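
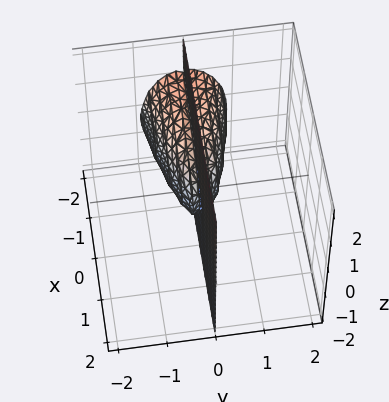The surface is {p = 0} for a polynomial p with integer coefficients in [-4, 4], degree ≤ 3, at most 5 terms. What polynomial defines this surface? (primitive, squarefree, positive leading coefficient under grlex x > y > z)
3*y^3 + y*z^2 + x*y + y*z

1. The picture has 2 separate pieces. They look like related sheets of one shape, so recover p as a whole.
2. deg p = 3. A generic line meets the surface in up to 3 points.
3. From the axis intercepts and sections: every point of the z-axis in the box is on the surface; it meets the y-axis at y = 0 (among the integer gridlines); every point of the x-axis in the box is on the surface.
4. These observations pin down the coefficients.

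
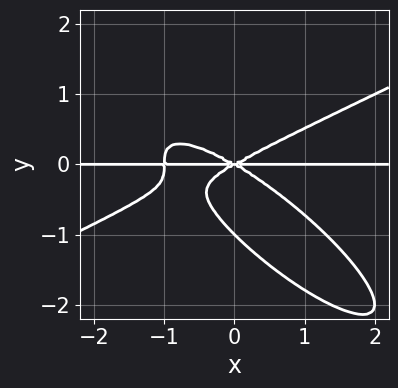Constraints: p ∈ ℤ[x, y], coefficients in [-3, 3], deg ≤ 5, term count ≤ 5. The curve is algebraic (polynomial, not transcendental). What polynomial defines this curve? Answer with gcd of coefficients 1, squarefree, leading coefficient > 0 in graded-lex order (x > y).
The degree is 4 — the shape is more complex than any degree-3 curve.
Reading off the gridlines: among the integer gridlines, it crosses the y-axis at y ∈ {-1, 0}; the visible x-axis segment lies entirely on the curve.
Matching integer coefficients to the picture gives p.

x^3*y - 3*x*y^3 - 3*y^4 + x^2*y - 3*y^3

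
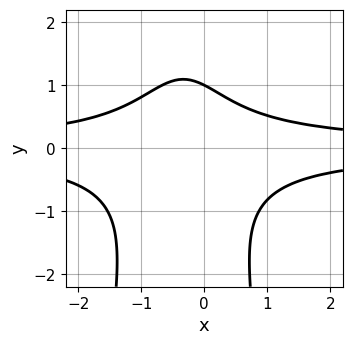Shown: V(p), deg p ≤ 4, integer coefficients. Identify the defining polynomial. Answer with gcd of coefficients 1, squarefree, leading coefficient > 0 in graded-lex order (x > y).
3*x^2*y^2 + 2*x*y^2 + y^3 + y - 2

First, the degree is 4 — the shape is more complex than any degree-3 curve.
Next, observable constraints: it crosses the y-axis at the gridline y = 1; no x-intercept at any integer in the box.
Finally, matching integer coefficients to the picture gives p.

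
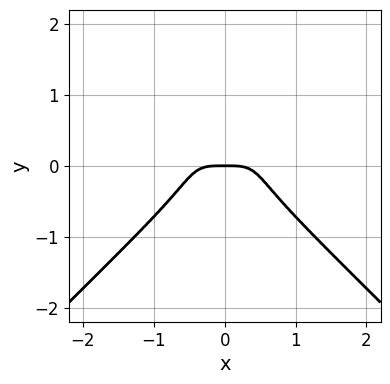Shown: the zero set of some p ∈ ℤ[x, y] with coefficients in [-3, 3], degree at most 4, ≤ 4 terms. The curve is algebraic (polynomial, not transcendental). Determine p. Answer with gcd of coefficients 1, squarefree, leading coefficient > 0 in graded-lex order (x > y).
3*x^4 - 3*x^2*y^2 + 2*y^3 + y

(a) The degree is 4 — a generic line meets the curve in up to 4 points.
(b) Symmetries: it's symmetric under x → −x, forcing even powers of x.
(c) From the axis intercepts and sections: it meets the x-axis at x = 0 (among the integer gridlines); it meets the y-axis at y = 0 (among the integer gridlines).
(d) These observations pin down the coefficients.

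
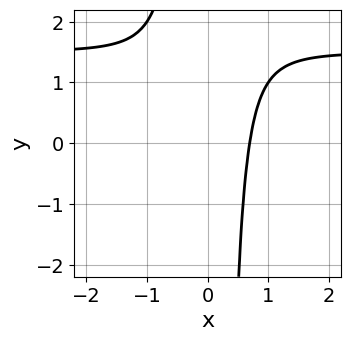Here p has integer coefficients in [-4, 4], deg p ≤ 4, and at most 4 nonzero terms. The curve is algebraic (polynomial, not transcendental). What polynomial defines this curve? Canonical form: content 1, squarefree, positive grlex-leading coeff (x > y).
(a) deg p = 4.
(b) Reading off the gridlines: it misses every integer gridline on the y-axis.
(c) Fitting integer coefficients to these (and the overall shape) gives p.

2*x^3*y - 3*x^3 + 1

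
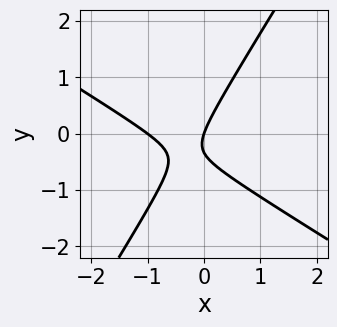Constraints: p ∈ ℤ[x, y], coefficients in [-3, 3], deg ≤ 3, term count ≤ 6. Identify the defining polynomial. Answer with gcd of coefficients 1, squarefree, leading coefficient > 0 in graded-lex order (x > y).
deg p = 2. A generic line meets the curve in up to 2 points.
Reading off the gridlines: the x-axis gridline crossings are at x ∈ {-1, 0}; it crosses the y-axis at the gridline y = 0.
Solving for integer coefficients yields p as stated.

3*x^2 + 3*x*y - 3*y^2 + 3*x - y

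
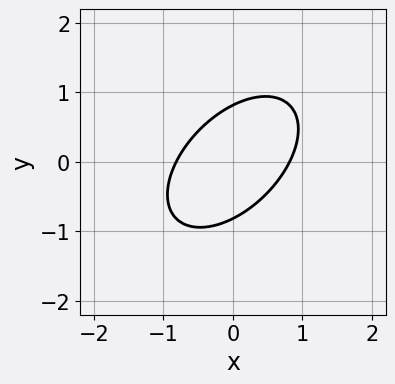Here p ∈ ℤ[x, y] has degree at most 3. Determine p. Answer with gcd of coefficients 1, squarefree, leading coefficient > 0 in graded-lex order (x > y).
3*x^2 - 3*x*y + 3*y^2 - 2

The degree is 2 — a generic line meets the curve in up to 2 points.
Putting this together gives p.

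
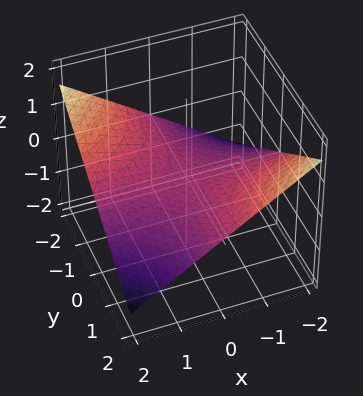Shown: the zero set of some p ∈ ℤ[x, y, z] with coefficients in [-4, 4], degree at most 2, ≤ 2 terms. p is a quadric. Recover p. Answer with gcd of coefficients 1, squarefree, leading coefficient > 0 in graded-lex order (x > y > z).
x*y + 3*z

(a) deg p = 2.
(b) Checking where it meets the axes: one z-axis crossing is at z = 0; every point of the x-axis in the box is on the surface; the visible y-axis segment lies entirely on the surface.
(c) The integer polynomial consistent with all of this is the stated p.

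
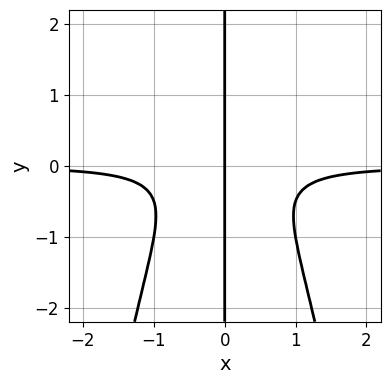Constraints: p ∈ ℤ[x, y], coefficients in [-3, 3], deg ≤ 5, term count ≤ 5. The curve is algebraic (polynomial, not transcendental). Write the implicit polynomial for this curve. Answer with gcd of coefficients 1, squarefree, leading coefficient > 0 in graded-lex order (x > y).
3*x^3*y + 2*x*y^2 + x

1. deg p = 4.
2. Checking where it meets the axes: every point of the y-axis in the box is on the curve; it crosses the x-axis at the gridline x = 0.
3. Matching integer coefficients to the picture gives p.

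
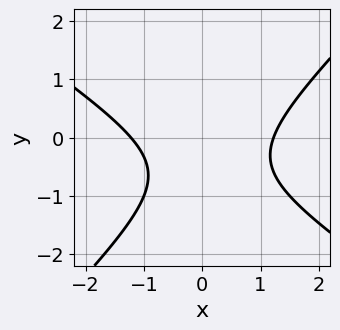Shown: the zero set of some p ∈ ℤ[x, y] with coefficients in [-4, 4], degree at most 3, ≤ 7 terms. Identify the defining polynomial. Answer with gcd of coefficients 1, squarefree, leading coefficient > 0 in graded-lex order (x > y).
The degree is 2 — a generic line meets the curve in up to 2 points.
From the axis intercepts and sections: it misses every integer gridline on the y-axis.
Matching integer coefficients to the picture gives p.

2*x^2 + x*y - 3*y^2 - 3*y - 3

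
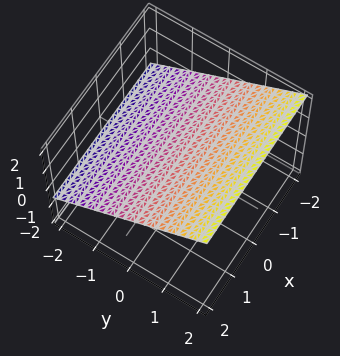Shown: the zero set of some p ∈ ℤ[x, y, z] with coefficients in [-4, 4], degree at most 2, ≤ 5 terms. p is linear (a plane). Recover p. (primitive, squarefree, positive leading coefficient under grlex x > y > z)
2*y - 3*z + 2

1. Degree: every cross-section is a straight line — this is a plane, so deg p = 1.
2. Checking where it meets the axes: the surface avoids every integer x-axis point in the box; it meets the y-axis at y = -1 (among the integer gridlines).
3. Matching integer coefficients to the picture gives p.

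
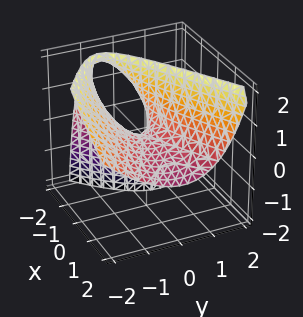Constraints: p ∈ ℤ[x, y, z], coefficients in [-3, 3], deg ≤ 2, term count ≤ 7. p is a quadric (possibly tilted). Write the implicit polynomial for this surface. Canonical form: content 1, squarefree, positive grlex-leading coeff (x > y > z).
x^2 + 3*x*z - 3*y^2 - 2*y*z + 3*z

First, the degree is 2 — a generic line meets the surface in up to 2 points.
Then, from the axis intercepts and sections: it crosses the z-axis at the gridline z = 0; one y-axis crossing is at y = 0.
Finally, fitting integer coefficients to these (and the overall shape) gives p.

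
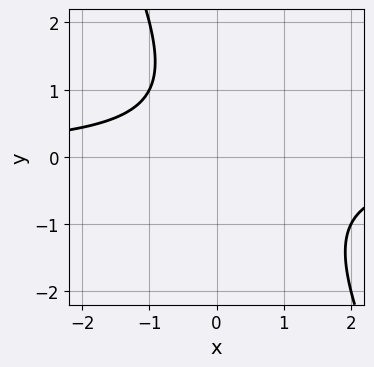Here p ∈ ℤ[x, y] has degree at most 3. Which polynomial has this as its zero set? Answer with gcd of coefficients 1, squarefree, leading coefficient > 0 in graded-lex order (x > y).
1. deg p = 2.
2. Checking where it meets the axes: no y-intercept at any integer in the box; no x-intercept at any integer in the box.
3. Assembling these constraints gives the stated polynomial.

2*x*y + y^2 - y + 2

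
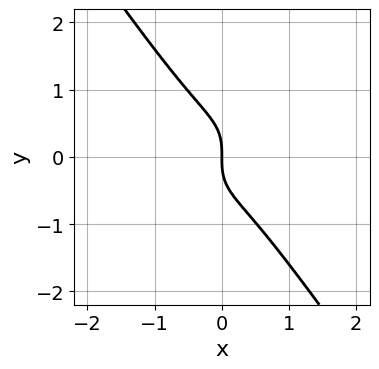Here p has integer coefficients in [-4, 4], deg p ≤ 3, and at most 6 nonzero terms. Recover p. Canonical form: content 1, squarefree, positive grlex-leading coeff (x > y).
deg p = 3. The shape is more complex than any degree-2 curve.
Reading off the gridlines: it meets the y-axis at y = 0 (among the integer gridlines); one x-axis crossing is at x = 0.
Assembling these constraints gives the stated polynomial.

3*x^3 - 2*x^2*y + 2*y^3 + 2*x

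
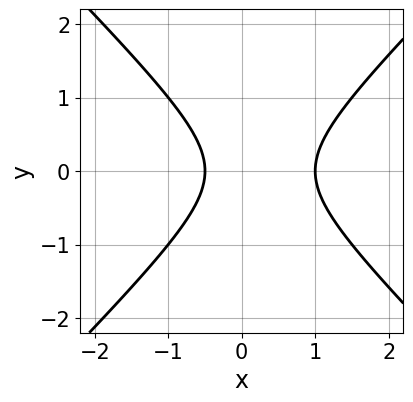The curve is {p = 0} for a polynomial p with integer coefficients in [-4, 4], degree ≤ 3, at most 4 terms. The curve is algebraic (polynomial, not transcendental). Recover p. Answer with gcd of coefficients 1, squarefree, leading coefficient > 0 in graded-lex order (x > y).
First, the degree is 2 — a generic line meets the curve in up to 2 points.
Then, symmetries: the y ↦ −y reflection is a symmetry, so y appears only in even powers.
Then, from the visible intercepts: it misses every integer gridline on the y-axis; one x-axis crossing is at x = 1.
Finally, together with the visible shape, these determine p as stated.

2*x^2 - 2*y^2 - x - 1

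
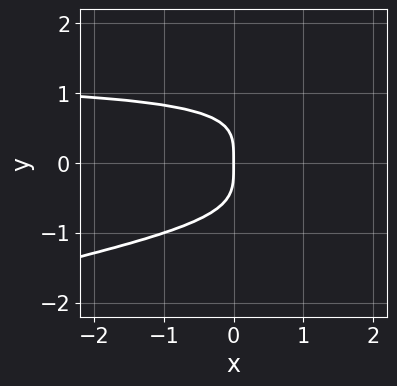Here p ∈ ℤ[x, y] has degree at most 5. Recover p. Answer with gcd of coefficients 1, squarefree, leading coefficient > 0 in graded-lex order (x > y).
1. Degree: no degree-3 curve has this shape, so deg p = 4.
2. From the axis intercepts and sections: one y-axis crossing is at y = 0; one x-axis crossing is at x = 0.
3. These observations pin down the coefficients.

x*y^3 - 3*y^4 - 2*x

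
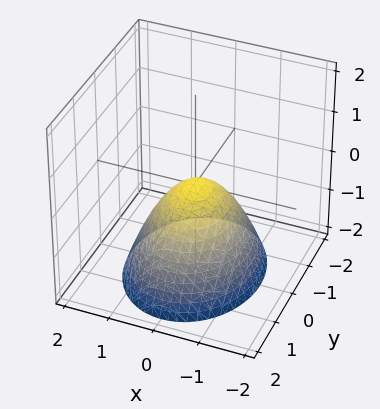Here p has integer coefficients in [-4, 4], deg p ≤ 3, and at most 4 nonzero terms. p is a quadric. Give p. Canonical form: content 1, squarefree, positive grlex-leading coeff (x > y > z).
3*x^2 + 2*y^2 + 3*z

First, degree: a single bowl opening along one axis; a quadric, so deg p = 2.
Next, symmetries: it's symmetric under x → −x, forcing even powers of x; the y ↦ −y reflection is a symmetry, so y appears only in even powers.
Then, checking where it meets the axes: one y-axis crossing is at y = 0; one z-axis crossing is at z = 0; one x-axis crossing is at x = 0.
Finally, fitting integer coefficients to these (and the overall shape) gives p.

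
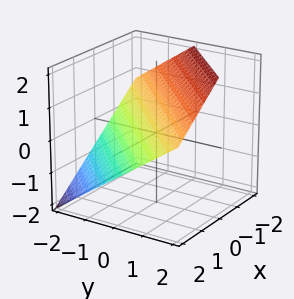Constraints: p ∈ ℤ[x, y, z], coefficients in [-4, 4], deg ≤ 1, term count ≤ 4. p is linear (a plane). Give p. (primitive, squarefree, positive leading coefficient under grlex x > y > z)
(a) Degree: the surface is flat (a plane), so deg p = 1.
(b) From the axis intercepts and sections: it meets the y-axis at y = -1 (among the integer gridlines); it meets the x-axis at x = 1 (among the integer gridlines).
(c) These observations pin down the coefficients.

2*x - 2*y + 3*z - 2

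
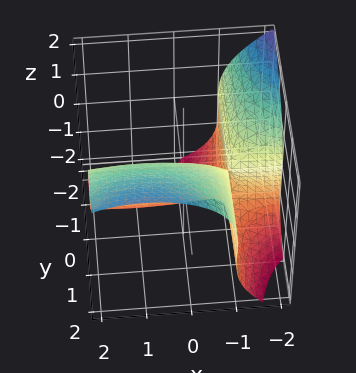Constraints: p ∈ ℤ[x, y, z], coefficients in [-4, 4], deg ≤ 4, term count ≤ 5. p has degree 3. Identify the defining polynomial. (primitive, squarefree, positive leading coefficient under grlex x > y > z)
Degree: the shape is more complex than any degree-2 surface, so deg p = 3.
Against the integer gridlines: every point of the x-axis in the box is on the surface; it crosses the y-axis at the gridline y = 0.
Fitting integer coefficients to these (and the overall shape) gives p.

x^2*y + z^3 - 2*x*y + z^2 - 3*y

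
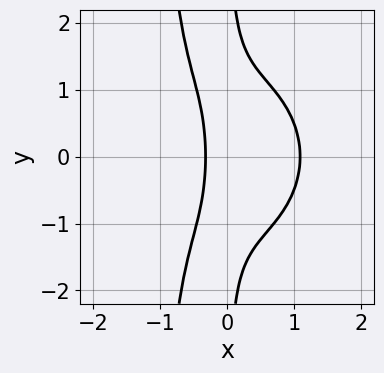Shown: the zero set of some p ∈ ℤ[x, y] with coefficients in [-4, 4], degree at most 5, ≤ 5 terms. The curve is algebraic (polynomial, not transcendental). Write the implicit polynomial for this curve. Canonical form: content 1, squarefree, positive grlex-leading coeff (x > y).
1. The degree is 4 — no degree-3 curve has this shape.
2. Symmetries: the y ↦ −y reflection is a symmetry, so y appears only in even powers.
3. From the axis intercepts and sections: the curve avoids every integer y-axis point in the box.
4. Matching integer coefficients to the picture gives p.

3*x^4 + 2*x^2*y^2 + 2*x*y^2 - 3*x - 1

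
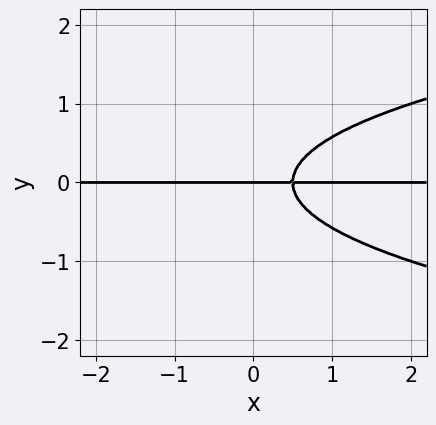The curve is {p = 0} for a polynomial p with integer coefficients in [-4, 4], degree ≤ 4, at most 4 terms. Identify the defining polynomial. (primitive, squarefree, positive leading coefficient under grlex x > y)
1. deg p = 3. A generic line meets the curve in up to 3 points.
2. Against the integer gridlines: it crosses the y-axis at the gridline y = 0; every point of the x-axis in the box is on the curve.
3. Together with the visible shape, these determine p as stated.

3*y^3 - 2*x*y + y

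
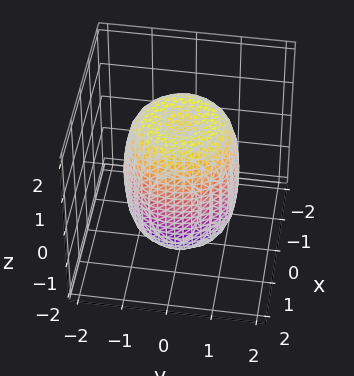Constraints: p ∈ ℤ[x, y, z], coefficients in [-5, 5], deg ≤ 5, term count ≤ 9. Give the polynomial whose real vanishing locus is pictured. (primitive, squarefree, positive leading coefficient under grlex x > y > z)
First, deg p = 4.
Then, symmetry: every cross-section ⟂ z is a circle, so x, y appear only via x² + y².
Then, against the integer gridlines: a circular section at z = 0 has radius between 1 and 2.
Finally, solving for integer coefficients yields p as stated.

2*x^4 + 4*x^2*y^2 + 2*y^4 - 2*x^2 - 2*y^2 + z^2 - 2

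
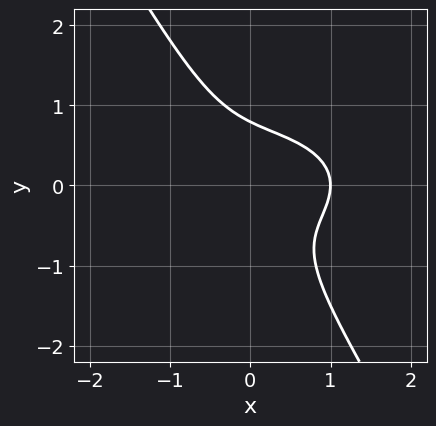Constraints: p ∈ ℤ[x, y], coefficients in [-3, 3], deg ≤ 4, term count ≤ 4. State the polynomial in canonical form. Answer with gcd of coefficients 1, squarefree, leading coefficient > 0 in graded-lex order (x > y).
Degree: the shape is more complex than any degree-2 curve, so deg p = 3.
Checking where it meets the axes: it crosses the x-axis at the gridline x = 1.
Assembling these constraints gives the stated polynomial.

x^3 + 3*x*y^2 + 2*y^3 - 1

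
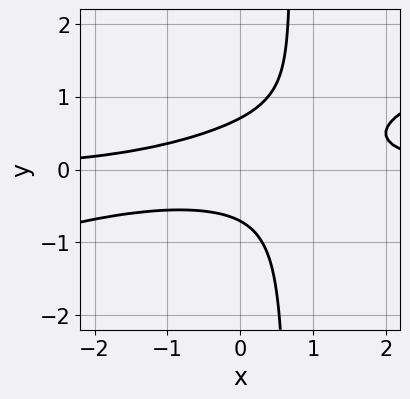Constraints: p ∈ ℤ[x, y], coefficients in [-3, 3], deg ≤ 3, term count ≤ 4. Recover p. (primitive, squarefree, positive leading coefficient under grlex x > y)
First, deg p = 3.
Next, observable constraints: no x-intercept at any integer in the box.
Finally, fitting integer coefficients to these (and the overall shape) gives p.

x^2*y - 3*x*y^2 + 2*y^2 - 1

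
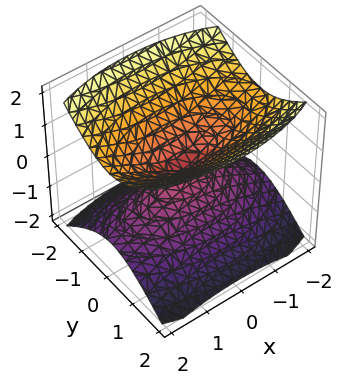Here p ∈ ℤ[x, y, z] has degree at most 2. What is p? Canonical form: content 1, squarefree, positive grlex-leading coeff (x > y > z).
First, I count 2 distinct pieces. They look like related sheets of one shape, so recover p as a whole.
Then, deg p = 2. Two nappes meeting at a single point; a quadric.
Then, symmetries: mirror symmetry z ↦ −z ⇒ only even powers of z; the y ↦ −y reflection is a symmetry, so y appears only in even powers; it's symmetric under x → −x, forcing even powers of x.
Then, observable constraints: it crosses the z-axis at the gridline z = 0; it crosses the x-axis at the gridline x = 0; it crosses the y-axis at the gridline y = 0.
Finally, solving for integer coefficients yields p as stated.

x^2 + 3*y^2 - 3*z^2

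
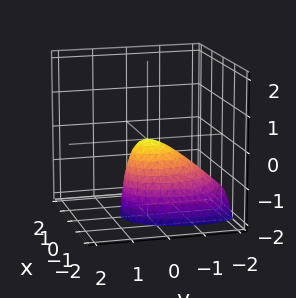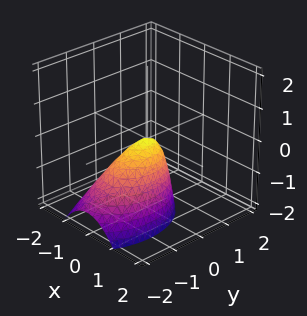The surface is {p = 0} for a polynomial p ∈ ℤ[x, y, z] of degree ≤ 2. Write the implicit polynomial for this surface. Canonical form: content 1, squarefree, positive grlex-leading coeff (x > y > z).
2*x^2 + y^2 - y*z + z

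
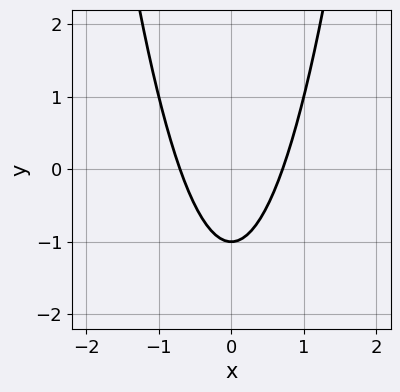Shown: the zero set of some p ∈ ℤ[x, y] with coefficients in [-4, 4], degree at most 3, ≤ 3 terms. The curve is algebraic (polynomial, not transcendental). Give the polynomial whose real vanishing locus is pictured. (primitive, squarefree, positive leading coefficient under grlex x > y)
2*x^2 - y - 1

First, degree: no degree-1 curve has this shape, so deg p = 2.
Then, symmetries: it's symmetric under x → −x, forcing even powers of x.
Then, against the integer gridlines: it crosses the y-axis at the gridline y = -1.
Finally, assembling these constraints gives the stated polynomial.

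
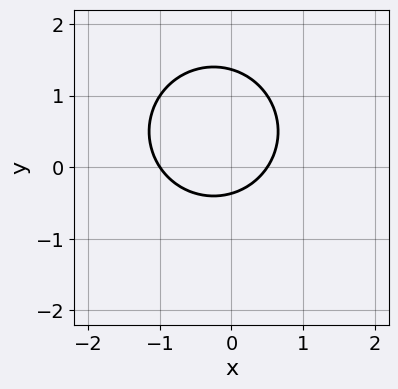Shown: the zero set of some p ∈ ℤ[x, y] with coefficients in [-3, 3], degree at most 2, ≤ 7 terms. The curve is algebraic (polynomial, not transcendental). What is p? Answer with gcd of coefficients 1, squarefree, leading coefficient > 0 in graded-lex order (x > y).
1. The degree is 2 — a generic line meets the curve in up to 2 points.
2. Observable constraints: it crosses the x-axis at the gridline x = -1.
3. These observations pin down the coefficients.

2*x^2 + 2*y^2 + x - 2*y - 1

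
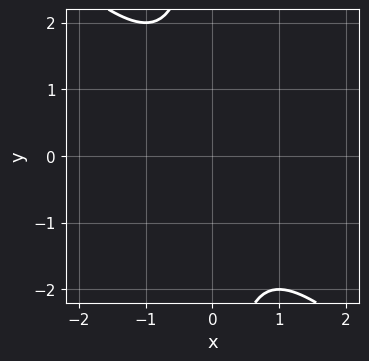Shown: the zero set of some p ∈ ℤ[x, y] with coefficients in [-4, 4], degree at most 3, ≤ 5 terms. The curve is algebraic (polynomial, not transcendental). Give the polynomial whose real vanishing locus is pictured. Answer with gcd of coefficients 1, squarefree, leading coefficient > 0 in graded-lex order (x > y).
1. The degree is 2 — the shape is more complex than any degree-1 curve.
2. Reading off the gridlines: the curve avoids every integer y-axis point in the box; it misses every integer gridline on the x-axis.
3. Putting this together gives p.

x^2 + x*y + 1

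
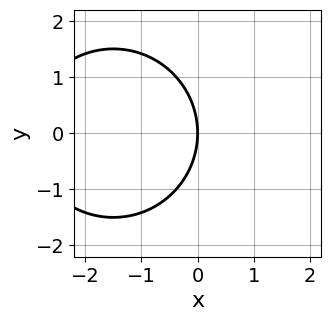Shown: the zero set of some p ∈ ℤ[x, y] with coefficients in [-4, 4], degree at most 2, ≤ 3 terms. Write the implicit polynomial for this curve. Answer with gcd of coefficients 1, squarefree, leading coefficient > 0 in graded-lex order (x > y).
x^2 + y^2 + 3*x

First, the degree is 2 — a generic line meets the curve in up to 2 points.
Then, symmetries: the y ↦ −y reflection is a symmetry, so y appears only in even powers.
Then, checking where it meets the axes: it crosses the x-axis at the gridline x = 0; it crosses the y-axis at the gridline y = 0.
Finally, these observations pin down the coefficients.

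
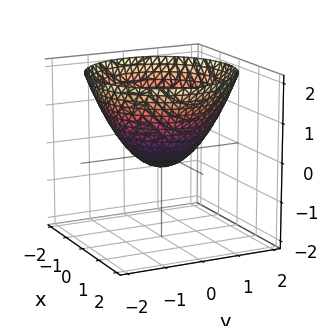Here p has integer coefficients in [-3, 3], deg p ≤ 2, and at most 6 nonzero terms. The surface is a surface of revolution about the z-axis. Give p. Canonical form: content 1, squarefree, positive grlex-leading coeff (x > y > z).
(a) The degree is 2 — no degree-1 surface has this shape.
(b) By symmetry, the surface is invariant under rotation about z: p = q(x² + y², z).
(c) Reading off the gridlines: a circular section at z = 0 has radius between 0 and 1.
(d) Together with the visible shape, these determine p as stated.

2*x^2 + 2*y^2 - 3*z - 1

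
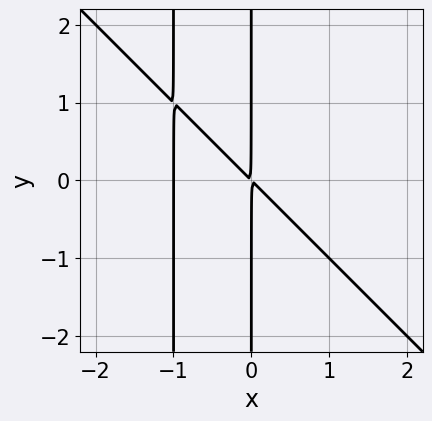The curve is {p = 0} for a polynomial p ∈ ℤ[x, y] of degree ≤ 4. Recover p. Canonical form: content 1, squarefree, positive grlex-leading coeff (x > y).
(a) The degree is 3 — a generic line meets the curve in up to 3 points.
(b) Reading off the gridlines: the visible y-axis segment lies entirely on the curve; it meets the x-axis at x = -1 (among the integer gridlines).
(c) Fitting integer coefficients to these (and the overall shape) gives p.

x^3 + x^2*y + x^2 + x*y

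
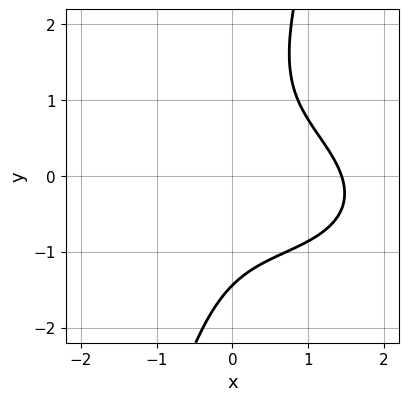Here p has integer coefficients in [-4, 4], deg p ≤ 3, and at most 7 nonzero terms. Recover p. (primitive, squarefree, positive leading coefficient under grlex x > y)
x^3 + x^2*y + 3*x*y^2 - y^3 - 3

First, deg p = 3.
Finally, solving for integer coefficients yields p as stated.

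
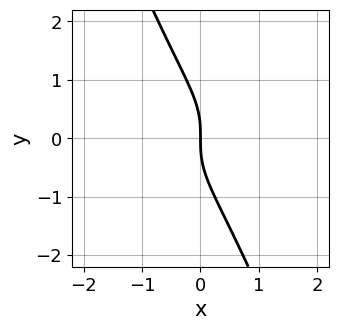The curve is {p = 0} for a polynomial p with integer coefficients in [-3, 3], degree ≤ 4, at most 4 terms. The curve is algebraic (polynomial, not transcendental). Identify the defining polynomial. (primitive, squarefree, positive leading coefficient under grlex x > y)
The degree is 3 — no degree-2 curve has this shape.
Reading off the gridlines: one y-axis crossing is at y = 0; one x-axis crossing is at x = 0.
These observations pin down the coefficients.

2*x^3 + 2*x*y^2 + y^3 + 2*x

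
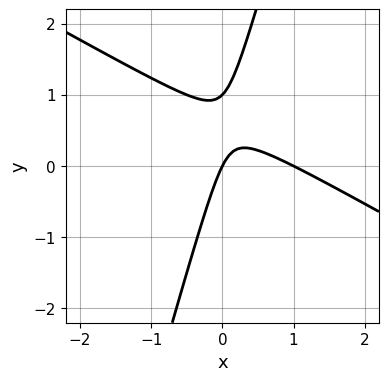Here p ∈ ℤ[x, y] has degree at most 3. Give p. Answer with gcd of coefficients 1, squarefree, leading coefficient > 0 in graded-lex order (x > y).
(a) The degree is 2 — the shape is more complex than any degree-1 curve.
(b) Observable constraints: among the integer gridlines, it crosses the y-axis at y ∈ {0, 1}; the x-axis gridline crossings are at x ∈ {0, 1}.
(c) Putting this together gives p.

2*x^2 + 3*x*y - y^2 - 2*x + y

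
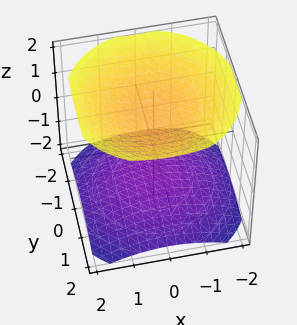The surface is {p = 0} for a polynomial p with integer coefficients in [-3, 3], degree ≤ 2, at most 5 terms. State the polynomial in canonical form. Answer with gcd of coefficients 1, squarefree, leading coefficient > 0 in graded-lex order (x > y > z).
(a) The picture has 2 separate pieces. They look like related sheets of one shape, so recover p as a whole.
(b) Degree: a generic line meets the surface in up to 2 points, so deg p = 2.
(c) Symmetries: rotational symmetry about the z-axis ⇒ p depends on x, y only through x² + y².
(d) Observable constraints: no y-intercept at any integer in the box; no x-intercept at any integer in the box.
(e) Assembling these constraints gives the stated polynomial.

x^2 + y^2 - 2*z^2 + 3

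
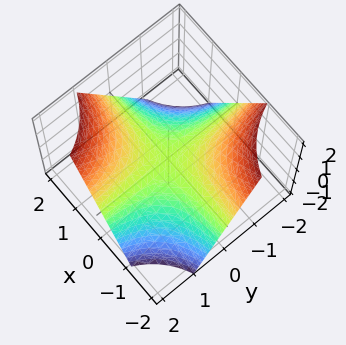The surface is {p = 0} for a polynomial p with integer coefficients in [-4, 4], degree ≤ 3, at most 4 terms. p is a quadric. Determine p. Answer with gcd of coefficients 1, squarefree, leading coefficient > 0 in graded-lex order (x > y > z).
x*y - z

deg p = 2. A saddle surface; a quadric.
Reading off the gridlines: the visible x-axis segment lies entirely on the surface; it meets the z-axis at z = 0 (among the integer gridlines); the visible y-axis segment lies entirely on the surface.
These observations pin down the coefficients.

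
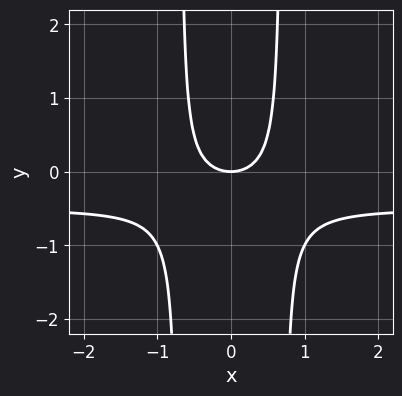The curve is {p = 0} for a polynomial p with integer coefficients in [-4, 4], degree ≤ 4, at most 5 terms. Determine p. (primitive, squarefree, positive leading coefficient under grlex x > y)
1. Degree: no degree-2 curve has this shape, so deg p = 3.
2. Symmetries: the x ↦ −x reflection is a symmetry, so x appears only in even powers.
3. Checking where it meets the axes: it crosses the y-axis at the gridline y = 0; it meets the x-axis at x = 0 (among the integer gridlines).
4. Matching integer coefficients to the picture gives p.

2*x^2*y + x^2 - y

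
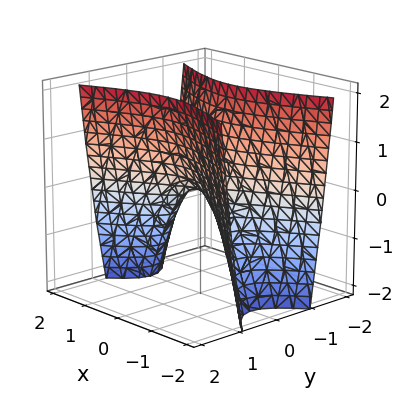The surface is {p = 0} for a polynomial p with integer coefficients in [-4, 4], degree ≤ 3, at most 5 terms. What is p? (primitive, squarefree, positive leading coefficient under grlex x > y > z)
x^2 - 3*y^2 + z

First, the degree is 2 — a hyperbolic paraboloid; a quadric.
Next, symmetries: it's symmetric under y → −y, forcing even powers of y; mirror symmetry x ↦ −x ⇒ only even powers of x.
Next, observable constraints: it meets the y-axis at y = 0 (among the integer gridlines); it meets the z-axis at z = 0 (among the integer gridlines); it meets the x-axis at x = 0 (among the integer gridlines).
Finally, the integer polynomial consistent with all of this is the stated p.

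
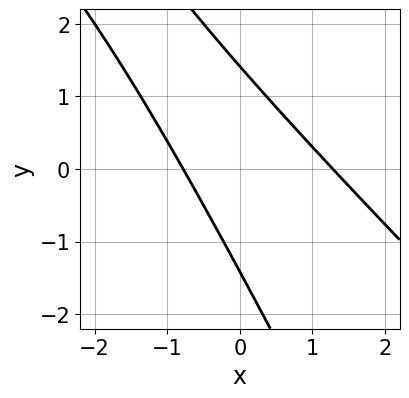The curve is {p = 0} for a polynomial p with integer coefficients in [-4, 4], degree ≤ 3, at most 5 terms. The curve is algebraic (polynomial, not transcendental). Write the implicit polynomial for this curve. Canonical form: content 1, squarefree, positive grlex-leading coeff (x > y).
2*x^2 + 3*x*y + y^2 - x - 2

(a) deg p = 2. The shape is more complex than any degree-1 curve.
(b) Matching integer coefficients to the picture gives p.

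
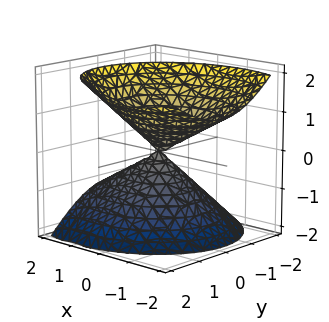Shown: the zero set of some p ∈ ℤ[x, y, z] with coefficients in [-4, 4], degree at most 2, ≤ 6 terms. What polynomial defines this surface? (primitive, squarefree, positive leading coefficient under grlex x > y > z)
2*x^2 + 2*x*z + 3*y^2 - y*z - 3*z^2

1. The picture has 2 separate pieces. Treating them together as one polynomial.
2. deg p = 2. A generic line meets the surface in up to 2 points.
3. Checking where it meets the axes: it crosses the y-axis at the gridline y = 0; it crosses the x-axis at the gridline x = 0; it crosses the z-axis at the gridline z = 0.
4. Putting this together gives p.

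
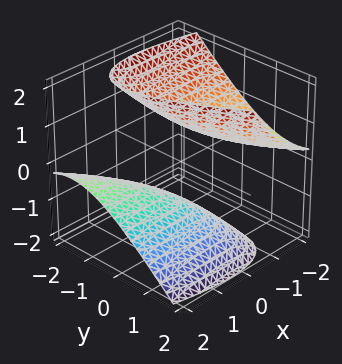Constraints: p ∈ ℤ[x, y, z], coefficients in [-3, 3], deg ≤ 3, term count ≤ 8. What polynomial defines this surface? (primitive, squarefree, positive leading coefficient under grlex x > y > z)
The picture has 2 separate pieces. They look like related sheets of one shape, so recover p as a whole.
deg p = 2. No degree-1 surface has this shape.
Checking where it meets the axes: among the integer gridlines, it crosses the z-axis at z ∈ {-1, 1}; it misses every integer gridline on the y-axis.
These observations pin down the coefficients.

x^2 + 3*x*y + 3*x*z + 2*y^2 - 2*z^2 + 2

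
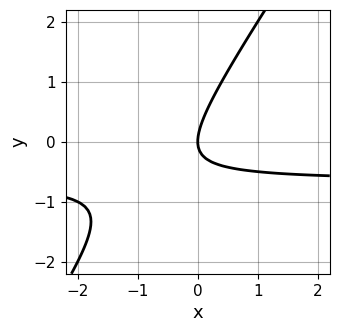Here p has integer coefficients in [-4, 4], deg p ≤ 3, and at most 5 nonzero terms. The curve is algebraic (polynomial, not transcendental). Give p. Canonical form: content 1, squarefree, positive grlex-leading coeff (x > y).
3*x*y - 2*y^2 + 2*x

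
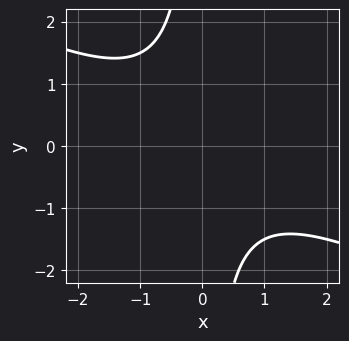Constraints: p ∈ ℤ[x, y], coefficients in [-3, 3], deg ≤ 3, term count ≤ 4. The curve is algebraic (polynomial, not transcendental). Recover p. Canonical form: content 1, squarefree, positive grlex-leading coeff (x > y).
x^2 + 2*x*y + 2

deg p = 2. No degree-1 curve has this shape.
Against the integer gridlines: no y-intercept at any integer in the box; the curve avoids every integer x-axis point in the box.
Fitting integer coefficients to these (and the overall shape) gives p.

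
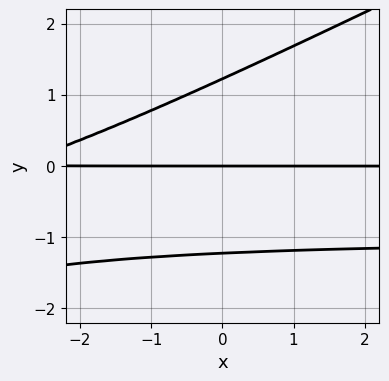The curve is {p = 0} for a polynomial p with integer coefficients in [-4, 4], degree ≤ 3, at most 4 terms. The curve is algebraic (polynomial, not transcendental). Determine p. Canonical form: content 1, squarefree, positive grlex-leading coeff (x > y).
x*y^2 - 2*y^3 + x*y + 3*y

1. deg p = 3. The shape is more complex than any degree-2 curve.
2. From the axis intercepts and sections: every point of the x-axis in the box is on the curve; one y-axis crossing is at y = 0.
3. These observations pin down the coefficients.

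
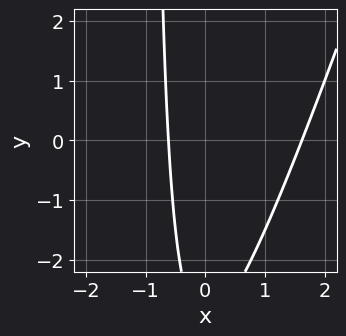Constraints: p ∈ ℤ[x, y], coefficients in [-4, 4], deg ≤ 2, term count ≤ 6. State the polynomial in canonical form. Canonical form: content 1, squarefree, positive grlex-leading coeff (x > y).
1. The degree is 2 — a generic line meets the curve in up to 2 points.
2. Reading off the gridlines: no y-intercept at any integer in the box.
3. Solving for integer coefficients yields p as stated.

3*x^2 - x*y - 3*x - y - 3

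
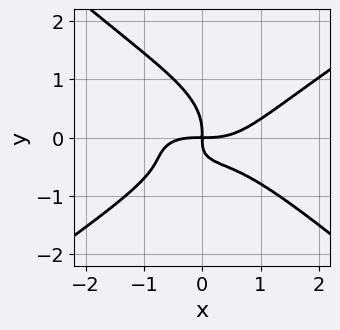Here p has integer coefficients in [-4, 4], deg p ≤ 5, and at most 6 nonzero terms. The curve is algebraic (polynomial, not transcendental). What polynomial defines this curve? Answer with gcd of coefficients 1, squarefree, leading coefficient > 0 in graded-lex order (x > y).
x^4 - x*y^3 - 3*y^4 - 3*x*y^2 - 2*x*y

1. deg p = 4. A generic line meets the curve in up to 4 points.
2. From the axis intercepts and sections: it meets the x-axis at x = 0 (among the integer gridlines); it meets the y-axis at y = 0 (among the integer gridlines).
3. Putting this together gives p.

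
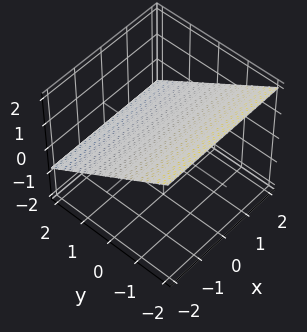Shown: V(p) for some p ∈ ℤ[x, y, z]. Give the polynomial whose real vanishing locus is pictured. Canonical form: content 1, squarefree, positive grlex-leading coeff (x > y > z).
2*y + 3*z - 2

The degree is 1 — every cross-section is a straight line — this is a plane.
From the axis intercepts and sections: no x-intercept at any integer in the box; one y-axis crossing is at y = 1.
Solving for integer coefficients yields p as stated.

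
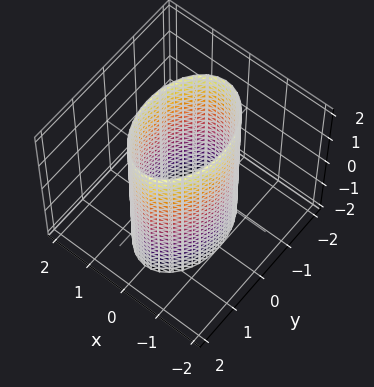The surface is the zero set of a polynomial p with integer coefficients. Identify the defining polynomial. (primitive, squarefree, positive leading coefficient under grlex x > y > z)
2*x^2 + y^2 - 2

1. The degree is 2 — constant cross-section along one axis; a quadric.
2. Symmetries: the x ↦ −x reflection is a symmetry, so x appears only in even powers; the y ↦ −y reflection is a symmetry, so y appears only in even powers; it's symmetric under z → −z, forcing even powers of z.
3. From the axis intercepts and sections: among the integer gridlines, it crosses the x-axis at x ∈ {-1, 1}; it misses every integer gridline on the z-axis.
4. Fitting integer coefficients to these (and the overall shape) gives p.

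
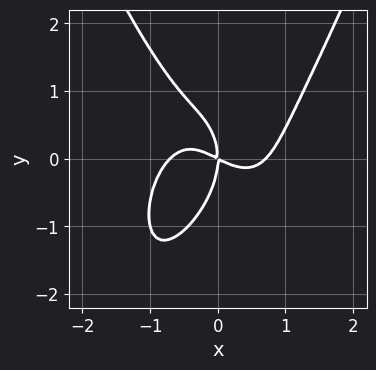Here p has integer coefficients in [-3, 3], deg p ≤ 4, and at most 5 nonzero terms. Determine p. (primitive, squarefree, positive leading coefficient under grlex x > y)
2*x^4 - y^3 - x^2 - 2*x*y

First, degree: the shape is more complex than any degree-3 curve, so deg p = 4.
Next, checking where it meets the axes: one x-axis crossing is at x = 0; it crosses the y-axis at the gridline y = 0.
Finally, assembling these constraints gives the stated polynomial.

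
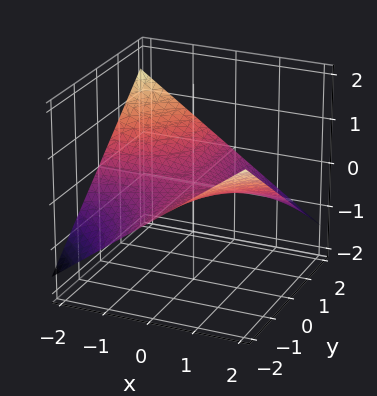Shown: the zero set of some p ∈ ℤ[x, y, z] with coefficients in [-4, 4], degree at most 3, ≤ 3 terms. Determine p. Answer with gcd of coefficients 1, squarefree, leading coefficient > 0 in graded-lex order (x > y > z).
First, degree: a saddle surface; a quadric, so deg p = 2.
Next, against the integer gridlines: it crosses the z-axis at the gridline z = 0; every point of the x-axis in the box is on the surface.
Finally, the integer polynomial consistent with all of this is the stated p. Check: (0, -1, 0) on the y-axis lies on the surface, and p(0, -1, 0) = 0. ✓

x*y + 3*z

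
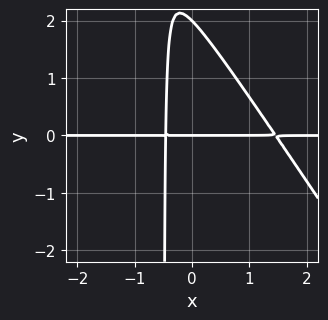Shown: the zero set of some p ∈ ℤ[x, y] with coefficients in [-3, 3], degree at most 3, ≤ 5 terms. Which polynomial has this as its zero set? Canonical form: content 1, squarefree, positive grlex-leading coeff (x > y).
3*x^2*y + 2*x*y^2 - 3*x*y + y^2 - 2*y

First, degree: the shape is more complex than any degree-2 curve, so deg p = 3.
Then, from the visible intercepts: the y-axis gridline crossings are at y ∈ {0, 2}; the visible x-axis segment lies entirely on the curve.
Finally, matching integer coefficients to the picture gives p.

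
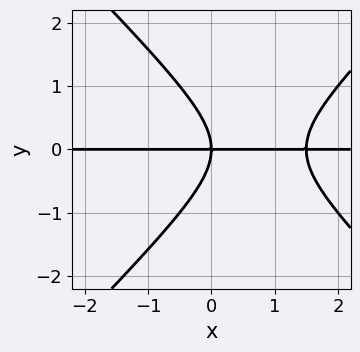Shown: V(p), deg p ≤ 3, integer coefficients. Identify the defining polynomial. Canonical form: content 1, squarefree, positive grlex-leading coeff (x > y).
1. The degree is 3 — a generic line meets the curve in up to 3 points.
2. From the axis intercepts and sections: it crosses the y-axis at the gridline y = 0; the visible x-axis segment lies entirely on the curve.
3. Putting this together gives p.

2*x^2*y - 2*y^3 - 3*x*y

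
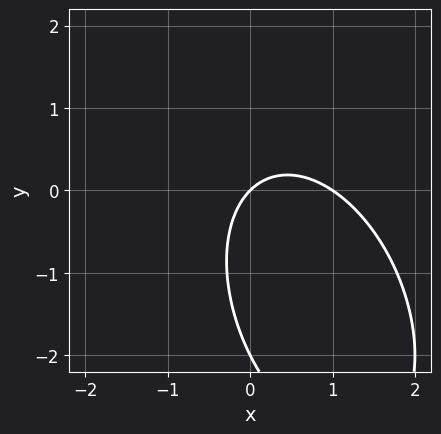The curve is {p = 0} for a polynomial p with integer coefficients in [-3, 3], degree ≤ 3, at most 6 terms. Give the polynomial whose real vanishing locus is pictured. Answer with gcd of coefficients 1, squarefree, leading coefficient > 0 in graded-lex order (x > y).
Degree: the shape is more complex than any degree-1 curve, so deg p = 2.
Observable constraints: among the integer gridlines, it crosses the y-axis at y ∈ {-2, 0}; among the integer gridlines, it crosses the x-axis at x ∈ {0, 1}.
The integer polynomial consistent with all of this is the stated p.

2*x^2 + x*y + y^2 - 2*x + 2*y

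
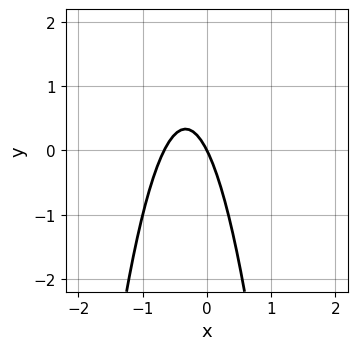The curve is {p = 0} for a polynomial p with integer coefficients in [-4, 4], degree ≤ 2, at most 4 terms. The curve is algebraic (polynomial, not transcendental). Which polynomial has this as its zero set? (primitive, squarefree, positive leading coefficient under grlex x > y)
1. The degree is 2 — the shape is more complex than any degree-1 curve.
2. Observable constraints: it meets the y-axis at y = 0 (among the integer gridlines); it meets the x-axis at x = 0 (among the integer gridlines).
3. These observations pin down the coefficients.

3*x^2 + 2*x + y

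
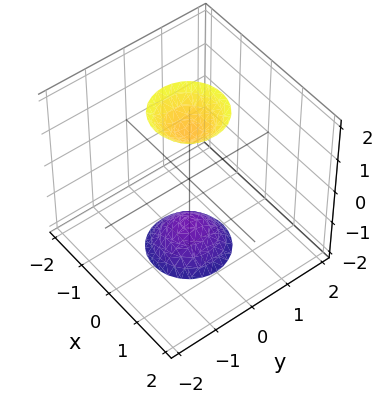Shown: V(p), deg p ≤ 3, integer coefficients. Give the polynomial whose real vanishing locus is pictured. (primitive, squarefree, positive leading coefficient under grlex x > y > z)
There are 2 components.
deg p = 2.
Symmetries: rotational symmetry about the z-axis ⇒ p depends on x, y only through x² + y².
Against the integer gridlines: the surface avoids every integer x-axis point in the box; a circular section at z = 2 has radius between 0 and 1.
The integer polynomial consistent with all of this is the stated p.

3*x^2 + 3*y^2 - z^2 + 2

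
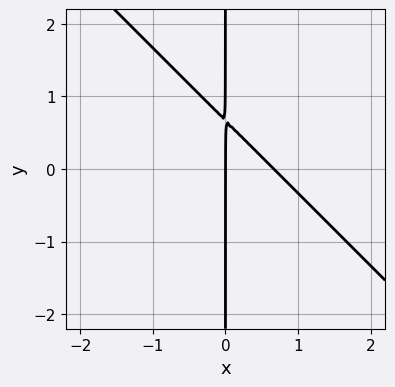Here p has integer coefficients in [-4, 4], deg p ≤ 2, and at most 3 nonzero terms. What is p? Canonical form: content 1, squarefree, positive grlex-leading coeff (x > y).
1. deg p = 2.
2. From the visible intercepts: it crosses the x-axis at the gridline x = 0; the visible y-axis segment lies entirely on the curve.
3. These observations pin down the coefficients.

3*x^2 + 3*x*y - 2*x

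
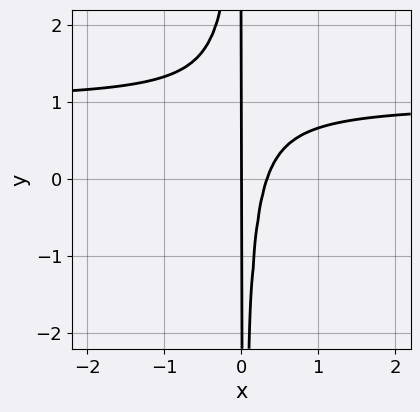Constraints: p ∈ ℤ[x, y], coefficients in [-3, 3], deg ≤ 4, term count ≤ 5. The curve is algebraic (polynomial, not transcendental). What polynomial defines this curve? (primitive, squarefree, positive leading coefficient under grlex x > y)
3*x^2*y - 3*x^2 + x

1. Degree: no degree-2 curve has this shape, so deg p = 3.
2. Against the integer gridlines: every point of the y-axis in the box is on the curve; it meets the x-axis at x = 0 (among the integer gridlines).
3. Matching integer coefficients to the picture gives p.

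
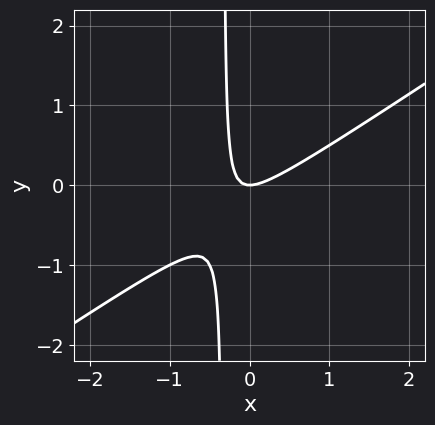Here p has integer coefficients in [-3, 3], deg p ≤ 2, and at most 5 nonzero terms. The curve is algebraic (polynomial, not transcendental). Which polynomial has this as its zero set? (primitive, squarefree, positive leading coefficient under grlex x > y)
(a) The degree is 2 — the shape is more complex than any degree-1 curve.
(b) From the axis intercepts and sections: it meets the x-axis at x = 0 (among the integer gridlines); it crosses the y-axis at the gridline y = 0.
(c) Solving for integer coefficients yields p as stated.

2*x^2 - 3*x*y - y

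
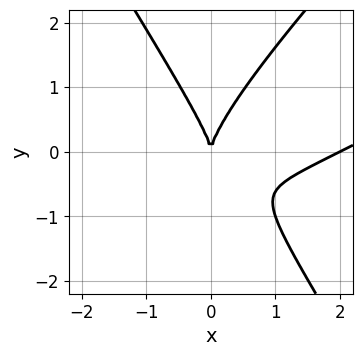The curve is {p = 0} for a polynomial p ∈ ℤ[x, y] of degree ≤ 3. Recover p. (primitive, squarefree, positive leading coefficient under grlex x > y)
x^3 - 2*x^2*y + y^3 - 2*x^2

1. The degree is 3 — no degree-2 curve has this shape.
2. Checking where it meets the axes: among the integer gridlines, it crosses the x-axis at x ∈ {0, 2}; one y-axis crossing is at y = 0.
3. Assembling these constraints gives the stated polynomial.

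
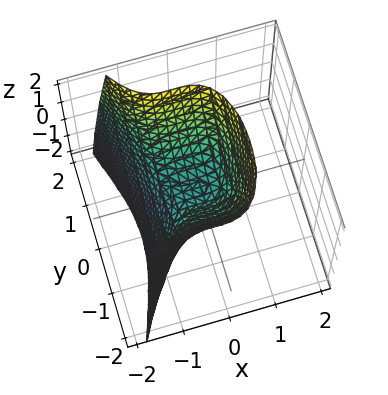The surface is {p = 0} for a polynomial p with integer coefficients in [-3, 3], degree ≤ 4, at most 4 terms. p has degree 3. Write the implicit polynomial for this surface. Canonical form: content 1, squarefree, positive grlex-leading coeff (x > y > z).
3*x^3 + x^2 + 2*y^2 - 2*z

(a) deg p = 3. The shape is more complex than any degree-2 surface.
(b) Checking where it meets the axes: it crosses the y-axis at the gridline y = 0; one z-axis crossing is at z = 0; it meets the x-axis at x = 0 (among the integer gridlines).
(c) Solving for integer coefficients yields p as stated.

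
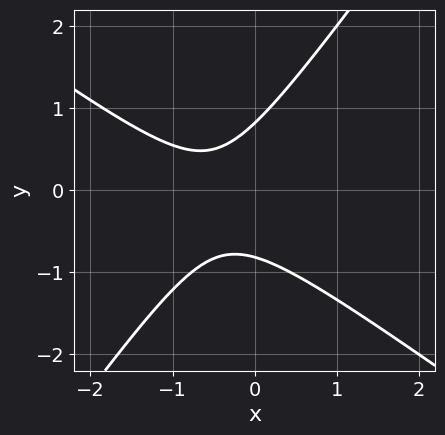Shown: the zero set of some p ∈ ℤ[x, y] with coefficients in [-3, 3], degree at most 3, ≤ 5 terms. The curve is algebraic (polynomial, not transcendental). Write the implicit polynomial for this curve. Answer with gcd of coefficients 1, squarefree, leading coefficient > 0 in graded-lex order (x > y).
3*x^2 + 2*x*y - 3*y^2 + 3*x + 2

First, the degree is 2 — no degree-1 curve has this shape.
Then, from the visible intercepts: it misses every integer gridline on the x-axis.
Finally, assembling these constraints gives the stated polynomial.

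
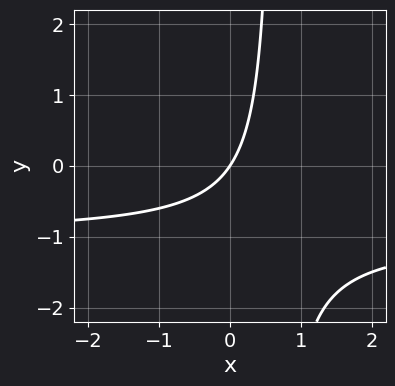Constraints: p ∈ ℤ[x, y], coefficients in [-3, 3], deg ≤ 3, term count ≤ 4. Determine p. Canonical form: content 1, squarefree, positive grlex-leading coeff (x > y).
First, the degree is 2 — a generic line meets the curve in up to 2 points.
Next, from the visible intercepts: it meets the x-axis at x = 0 (among the integer gridlines); it crosses the y-axis at the gridline y = 0.
Finally, putting this together gives p.

3*x*y + 3*x - 2*y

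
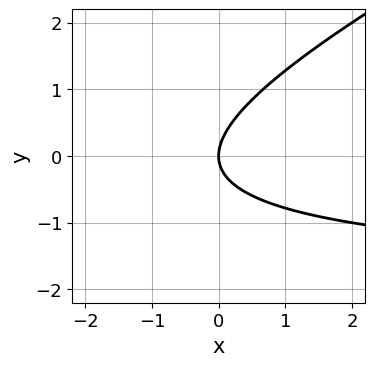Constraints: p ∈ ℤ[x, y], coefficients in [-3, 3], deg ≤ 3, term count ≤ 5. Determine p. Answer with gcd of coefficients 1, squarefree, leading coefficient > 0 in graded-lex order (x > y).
x*y - 2*y^2 + 2*x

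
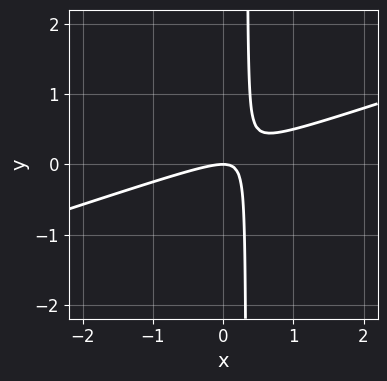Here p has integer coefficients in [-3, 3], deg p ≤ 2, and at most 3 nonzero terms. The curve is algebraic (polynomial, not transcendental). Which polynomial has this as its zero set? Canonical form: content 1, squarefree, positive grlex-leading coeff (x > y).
First, deg p = 2. A generic line meets the curve in up to 2 points.
Next, against the integer gridlines: one y-axis crossing is at y = 0; one x-axis crossing is at x = 0.
Finally, assembling these constraints gives the stated polynomial.

x^2 - 3*x*y + y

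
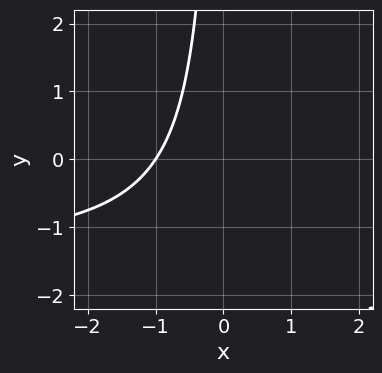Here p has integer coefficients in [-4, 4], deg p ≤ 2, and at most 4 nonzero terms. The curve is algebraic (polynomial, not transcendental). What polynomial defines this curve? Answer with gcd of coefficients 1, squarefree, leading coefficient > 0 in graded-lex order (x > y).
First, the degree is 2 — no degree-1 curve has this shape.
Then, reading off the gridlines: it meets the x-axis at x = -1 (among the integer gridlines); no y-intercept at any integer in the box.
Finally, assembling these constraints gives the stated polynomial.

2*x*y + 3*x + 3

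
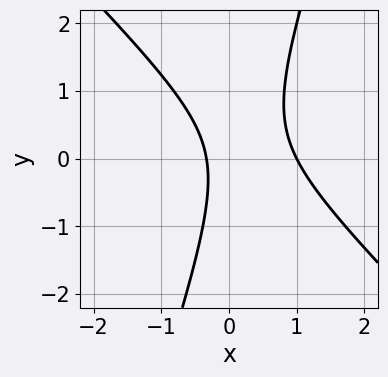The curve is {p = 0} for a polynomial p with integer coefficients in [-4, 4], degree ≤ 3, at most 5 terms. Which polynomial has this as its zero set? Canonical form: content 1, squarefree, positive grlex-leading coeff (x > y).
(a) Degree: a generic line meets the curve in up to 2 points, so deg p = 2.
(b) Reading off the gridlines: it meets the x-axis at x = 1 (among the integer gridlines); no y-intercept at any integer in the box.
(c) Matching integer coefficients to the picture gives p.

3*x^2 + 2*x*y - y^2 - 2*x - 1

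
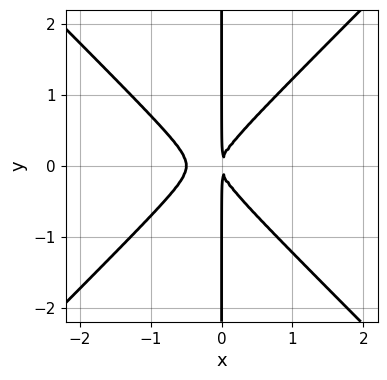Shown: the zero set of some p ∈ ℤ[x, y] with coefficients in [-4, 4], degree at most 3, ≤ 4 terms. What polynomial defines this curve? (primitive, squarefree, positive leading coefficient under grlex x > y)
(a) deg p = 3.
(b) Symmetries: mirror symmetry y ↦ −y ⇒ only even powers of y.
(c) Reading off the gridlines: the visible y-axis segment lies entirely on the curve.
(d) The integer polynomial consistent with all of this is the stated p.

2*x^3 - 2*x*y^2 + x^2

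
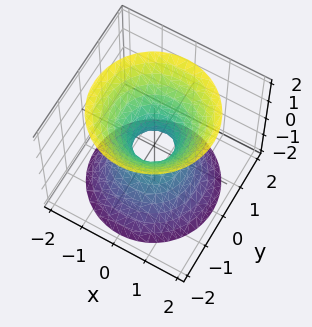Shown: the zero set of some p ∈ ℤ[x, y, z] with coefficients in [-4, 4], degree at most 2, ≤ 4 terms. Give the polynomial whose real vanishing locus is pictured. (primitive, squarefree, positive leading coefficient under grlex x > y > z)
3*x^2 + 3*y^2 - 2*z^2 - 1

1. Degree: no degree-1 surface has this shape, so deg p = 2.
2. Symmetry: the surface is invariant under rotation about z: p = q(x² + y², z).
3. From the visible intercepts: the surface avoids every integer z-axis point in the box; a circular section at z = 1 has radius exactly 1.
4. Matching integer coefficients to the picture gives p.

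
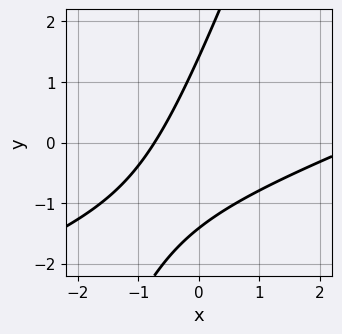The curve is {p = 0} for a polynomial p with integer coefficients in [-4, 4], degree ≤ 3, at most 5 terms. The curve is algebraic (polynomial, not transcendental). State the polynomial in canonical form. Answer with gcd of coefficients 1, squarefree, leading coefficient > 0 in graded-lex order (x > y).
1. Degree: the shape is more complex than any degree-1 curve, so deg p = 2.
2. Putting this together gives p.

x^2 - 3*x*y + y^2 - 2*x - 2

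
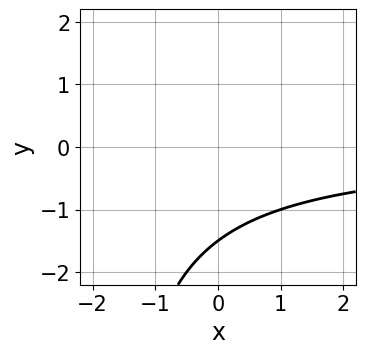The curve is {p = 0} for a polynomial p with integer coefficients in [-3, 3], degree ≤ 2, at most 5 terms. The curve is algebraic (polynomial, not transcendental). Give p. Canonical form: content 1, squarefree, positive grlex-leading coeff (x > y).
(a) Degree: a generic line meets the curve in up to 2 points, so deg p = 2.
(b) From the axis intercepts and sections: the curve avoids every integer x-axis point in the box.
(c) Solving for integer coefficients yields p as stated.

x*y + 2*y + 3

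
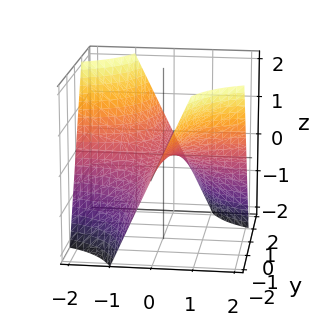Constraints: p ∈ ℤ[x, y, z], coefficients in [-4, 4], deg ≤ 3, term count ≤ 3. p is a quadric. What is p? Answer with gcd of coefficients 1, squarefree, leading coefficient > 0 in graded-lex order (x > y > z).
The degree is 2 — a hyperbolic paraboloid; a quadric.
From the axis intercepts and sections: every point of the x-axis in the box is on the surface; it crosses the z-axis at the gridline z = 0; every point of the y-axis in the box is on the surface.
Solving for integer coefficients yields p as stated.

x*y + z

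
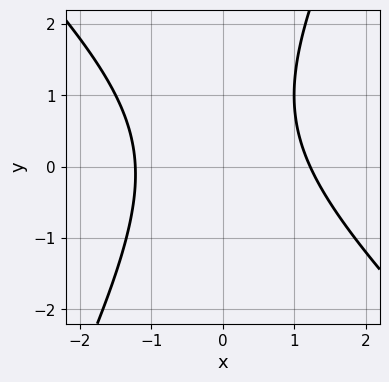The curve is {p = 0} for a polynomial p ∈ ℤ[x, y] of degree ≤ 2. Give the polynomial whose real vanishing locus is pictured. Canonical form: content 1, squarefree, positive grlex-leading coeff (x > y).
The degree is 2 — no degree-1 curve has this shape.
Reading off the gridlines: the curve avoids every integer y-axis point in the box.
Putting this together gives p.

2*x^2 + x*y - y^2 + y - 3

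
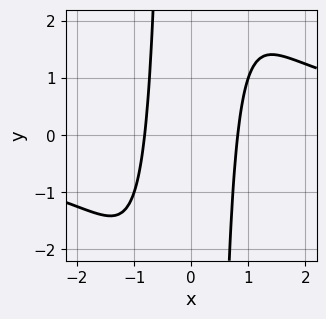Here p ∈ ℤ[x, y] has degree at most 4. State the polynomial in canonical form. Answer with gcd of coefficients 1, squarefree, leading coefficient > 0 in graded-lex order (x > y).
x^3*y - 3*x^2 + 2

First, degree: no degree-3 curve has this shape, so deg p = 4.
Next, checking where it meets the axes: no y-intercept at any integer in the box.
Finally, together with the visible shape, these determine p as stated.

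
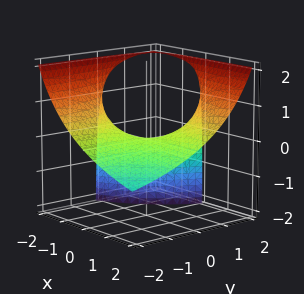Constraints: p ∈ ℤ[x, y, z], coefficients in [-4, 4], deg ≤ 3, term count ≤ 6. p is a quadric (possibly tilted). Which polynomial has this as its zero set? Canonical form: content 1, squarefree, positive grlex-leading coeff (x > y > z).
First, degree: no degree-1 surface has this shape, so deg p = 2.
Next, from the axis intercepts and sections: the visible y-axis segment lies entirely on the surface; every point of the x-axis in the box is on the surface; it meets the z-axis at z = 0 (among the integer gridlines).
Finally, the integer polynomial consistent with all of this is the stated p.

x*y - x*z + y*z - 2*z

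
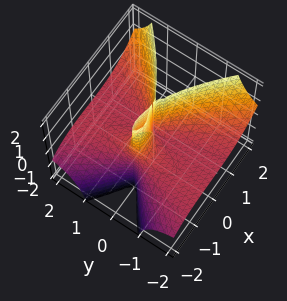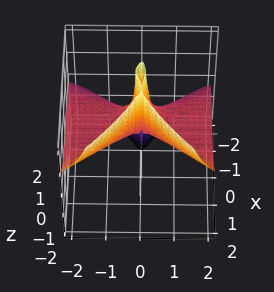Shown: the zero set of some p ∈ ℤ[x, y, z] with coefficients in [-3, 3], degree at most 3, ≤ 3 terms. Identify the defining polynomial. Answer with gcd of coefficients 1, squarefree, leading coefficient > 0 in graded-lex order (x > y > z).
1. deg p = 3. The shape is more complex than any degree-2 surface.
2. Observable constraints: every point of the z-axis in the box is on the surface; the visible y-axis segment lies entirely on the surface.
3. Fitting integer coefficients to these (and the overall shape) gives p. Check: (-1, 0, 0) on the x-axis lies on the surface, and p(-1, 0, 0) = 0. ✓

x^3 - 3*y^2*z + x^2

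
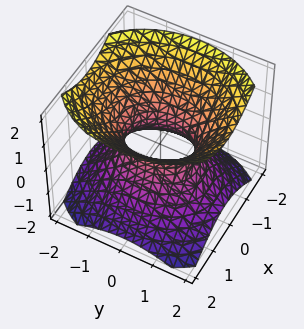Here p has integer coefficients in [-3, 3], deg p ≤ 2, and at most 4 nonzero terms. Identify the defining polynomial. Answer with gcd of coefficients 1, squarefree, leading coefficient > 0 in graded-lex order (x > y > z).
1. deg p = 2. One connected sheet with a waist; a quadric.
2. Symmetries: it's symmetric under z → −z, forcing even powers of z; the x ↦ −x reflection is a symmetry, so x appears only in even powers; the y ↦ −y reflection is a symmetry, so y appears only in even powers.
3. Checking where it meets the axes: the y-axis gridline crossings are at y ∈ {-1, 1}; it misses every integer gridline on the z-axis.
4. Putting this together gives p.

3*x^2 + 2*y^2 - 3*z^2 - 2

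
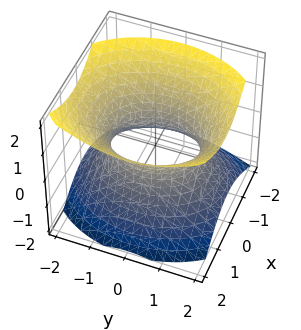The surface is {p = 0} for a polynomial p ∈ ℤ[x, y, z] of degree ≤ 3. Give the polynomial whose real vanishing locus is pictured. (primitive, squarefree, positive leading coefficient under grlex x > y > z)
3*x^2 - x*z + 2*y^2 - 3*z^2 - 3

First, the degree is 2 — the shape is more complex than any degree-1 surface.
Then, against the integer gridlines: no z-intercept at any integer in the box; among the integer gridlines, it crosses the x-axis at x ∈ {-1, 1}.
Finally, fitting integer coefficients to these (and the overall shape) gives p.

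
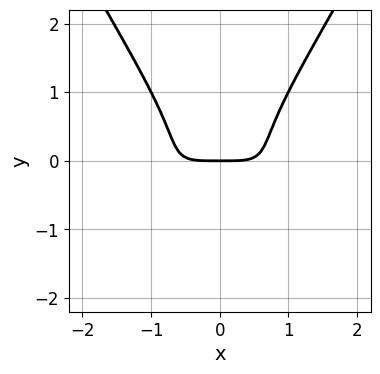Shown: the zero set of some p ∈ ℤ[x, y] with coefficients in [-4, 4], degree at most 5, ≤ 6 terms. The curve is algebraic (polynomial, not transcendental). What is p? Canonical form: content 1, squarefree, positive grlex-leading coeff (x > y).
x^4 + 3*x^2*y - 2*y^3 - 2*y

(a) Degree: no degree-3 curve has this shape, so deg p = 4.
(b) Symmetries: the x ↦ −x reflection is a symmetry, so x appears only in even powers.
(c) Checking where it meets the axes: it crosses the y-axis at the gridline y = 0; it meets the x-axis at x = 0 (among the integer gridlines).
(d) Assembling these constraints gives the stated polynomial.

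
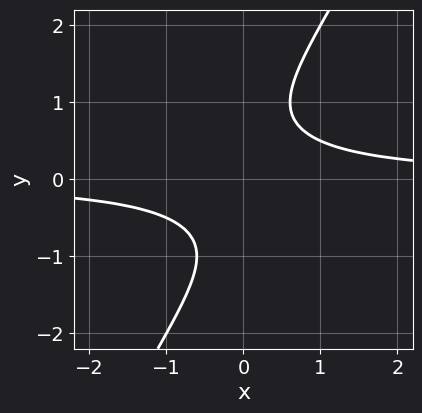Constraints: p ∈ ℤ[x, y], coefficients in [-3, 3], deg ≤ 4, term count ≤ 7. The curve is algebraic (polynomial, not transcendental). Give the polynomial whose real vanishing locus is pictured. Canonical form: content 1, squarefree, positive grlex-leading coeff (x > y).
Degree: the shape is more complex than any degree-3 curve, so deg p = 4.
From the visible intercepts: it misses every integer gridline on the x-axis; no y-intercept at any integer in the box.
The integer polynomial consistent with all of this is the stated p.

x^2*y^2 + 3*x*y^3 - 2*y^4 + 3*x*y - 2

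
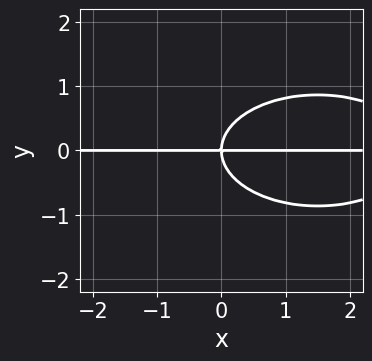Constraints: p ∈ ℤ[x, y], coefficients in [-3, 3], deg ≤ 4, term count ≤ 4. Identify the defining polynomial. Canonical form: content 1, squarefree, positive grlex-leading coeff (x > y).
deg p = 3.
Against the integer gridlines: every point of the x-axis in the box is on the curve; it meets the y-axis at y = 0 (among the integer gridlines).
Assembling these constraints gives the stated polynomial.

x^2*y + 3*y^3 - 3*x*y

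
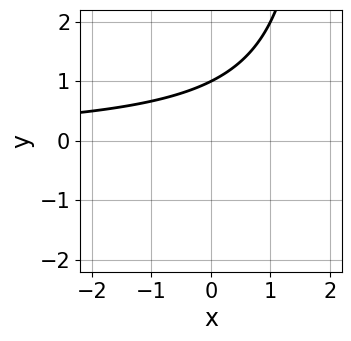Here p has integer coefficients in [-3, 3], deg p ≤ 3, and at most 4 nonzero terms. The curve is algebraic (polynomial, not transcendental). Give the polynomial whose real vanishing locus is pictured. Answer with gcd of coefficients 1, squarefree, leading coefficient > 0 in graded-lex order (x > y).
First, deg p = 2. The shape is more complex than any degree-1 curve.
Next, against the integer gridlines: it crosses the y-axis at the gridline y = 1; it misses every integer gridline on the x-axis.
Finally, solving for integer coefficients yields p as stated.

x*y - 2*y + 2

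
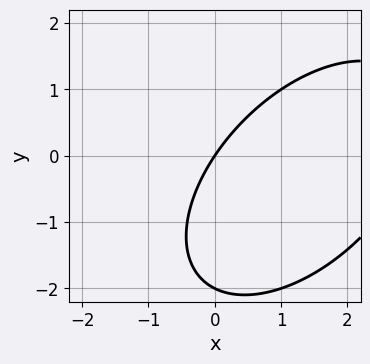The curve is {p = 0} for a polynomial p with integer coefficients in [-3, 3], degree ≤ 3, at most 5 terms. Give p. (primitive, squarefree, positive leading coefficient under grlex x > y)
x^2 - x*y + y^2 - 3*x + 2*y

(a) Degree: a generic line meets the curve in up to 2 points, so deg p = 2.
(b) From the axis intercepts and sections: it meets the x-axis at x = 0 (among the integer gridlines); the y-axis gridline crossings are at y ∈ {-2, 0}.
(c) These observations pin down the coefficients.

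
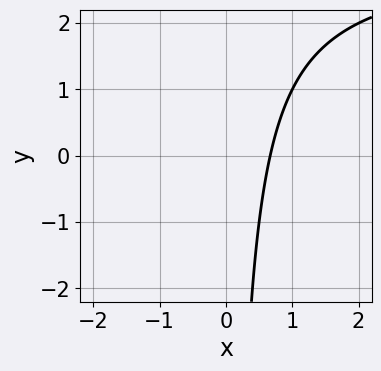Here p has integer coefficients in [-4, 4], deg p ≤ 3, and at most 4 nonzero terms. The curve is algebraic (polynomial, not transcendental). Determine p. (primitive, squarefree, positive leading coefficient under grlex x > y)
1. The degree is 2 — a generic line meets the curve in up to 2 points.
2. Observable constraints: no y-intercept at any integer in the box.
3. Fitting integer coefficients to these (and the overall shape) gives p.

x*y - 3*x + 2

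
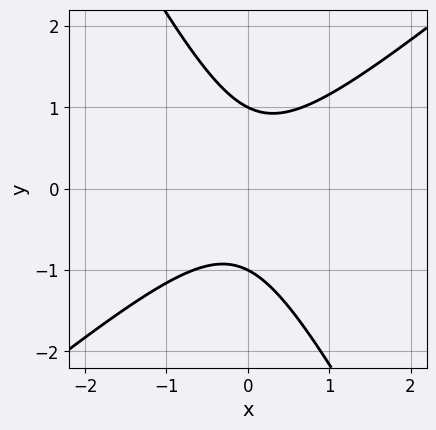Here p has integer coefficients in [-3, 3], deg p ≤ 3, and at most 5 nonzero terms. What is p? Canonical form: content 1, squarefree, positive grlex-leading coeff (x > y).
(a) deg p = 2. A generic line meets the curve in up to 2 points.
(b) Observable constraints: the y-axis gridline crossings are at y ∈ {-1, 1}; the curve avoids every integer x-axis point in the box.
(c) Together with the visible shape, these determine p as stated.

3*x^2 - 2*x*y - 2*y^2 + 2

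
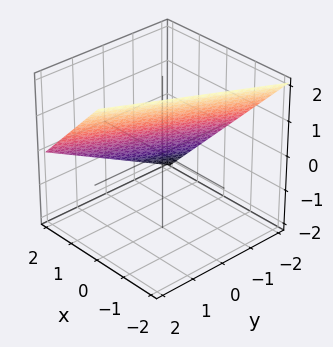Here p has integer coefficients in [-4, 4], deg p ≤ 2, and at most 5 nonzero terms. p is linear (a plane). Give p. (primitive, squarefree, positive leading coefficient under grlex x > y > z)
2*x - y + 2*z - 2

Degree: every cross-section is a straight line — this is a plane, so deg p = 1.
From the visible intercepts: it meets the z-axis at z = 1 (among the integer gridlines); it crosses the y-axis at the gridline y = -2; one x-axis crossing is at x = 1.
These observations pin down the coefficients.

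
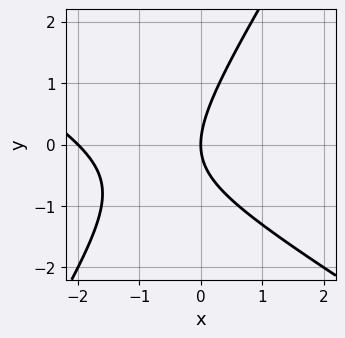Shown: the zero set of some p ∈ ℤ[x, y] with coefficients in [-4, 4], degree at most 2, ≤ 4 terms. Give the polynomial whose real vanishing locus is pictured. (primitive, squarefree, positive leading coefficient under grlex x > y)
First, the degree is 2 — a generic line meets the curve in up to 2 points.
Then, from the visible intercepts: one y-axis crossing is at y = 0; among the integer gridlines, it crosses the x-axis at x ∈ {-2, 0}.
Finally, putting this together gives p.

x^2 + x*y - y^2 + 2*x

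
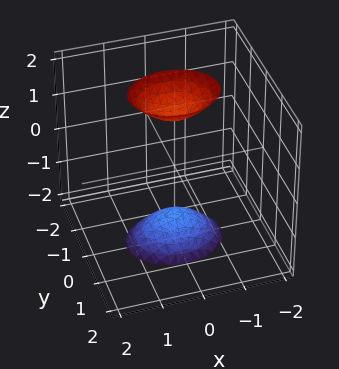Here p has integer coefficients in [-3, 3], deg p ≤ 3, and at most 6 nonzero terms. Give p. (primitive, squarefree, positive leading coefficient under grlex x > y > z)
2*x^2 + 3*y^2 - z^2 + 2

There are 2 components. They look like related sheets of one shape, so recover p as a whole.
Degree: two separate bowl-shaped sheets opening away from each other; a quadric, so deg p = 2.
Symmetries: the y ↦ −y reflection is a symmetry, so y appears only in even powers; it's symmetric under z → −z, forcing even powers of z; the x ↦ −x reflection is a symmetry, so x appears only in even powers.
Checking where it meets the axes: it misses every integer gridline on the x-axis; no y-intercept at any integer in the box.
Solving for integer coefficients yields p as stated.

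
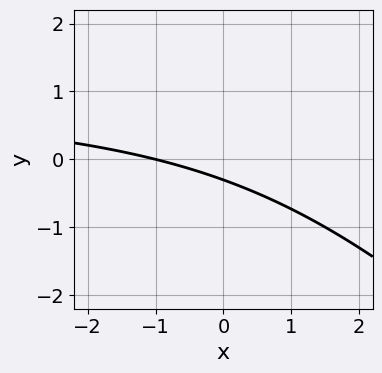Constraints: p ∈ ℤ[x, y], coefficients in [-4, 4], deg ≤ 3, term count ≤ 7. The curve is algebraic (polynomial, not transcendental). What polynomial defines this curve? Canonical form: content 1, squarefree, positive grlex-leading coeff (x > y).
x*y + y^2 - x - 3*y - 1

The degree is 2 — no degree-1 curve has this shape.
From the visible intercepts: it meets the x-axis at x = -1 (among the integer gridlines).
Putting this together gives p.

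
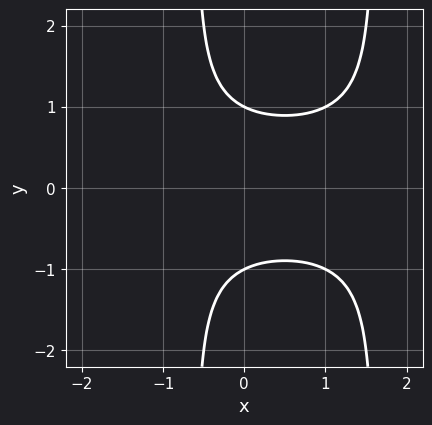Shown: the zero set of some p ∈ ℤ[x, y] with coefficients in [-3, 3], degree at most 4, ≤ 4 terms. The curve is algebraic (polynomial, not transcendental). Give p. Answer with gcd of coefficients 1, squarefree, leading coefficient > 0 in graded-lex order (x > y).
1. Degree: a generic line meets the curve in up to 4 points, so deg p = 4.
2. Symmetries: mirror symmetry y ↦ −y ⇒ only even powers of y.
3. From the axis intercepts and sections: among the integer gridlines, it crosses the y-axis at y ∈ {-1, 1}; the curve avoids every integer x-axis point in the box.
4. Putting this together gives p.

x^2*y^2 - x*y^2 - y^2 + 1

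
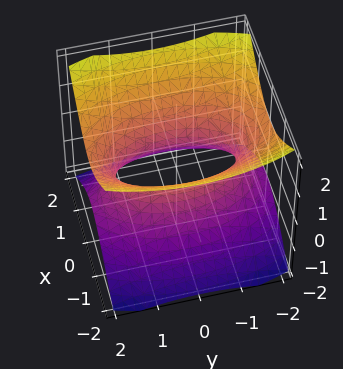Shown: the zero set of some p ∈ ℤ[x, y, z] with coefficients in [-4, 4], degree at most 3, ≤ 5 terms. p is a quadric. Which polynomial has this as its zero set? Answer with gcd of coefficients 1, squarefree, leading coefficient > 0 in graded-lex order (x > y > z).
(a) deg p = 2.
(b) Symmetries: mirror symmetry z ↦ −z ⇒ only even powers of z; it's symmetric under x → −x, forcing even powers of x; it's symmetric under y → −y, forcing even powers of y.
(c) Observable constraints: it misses every integer gridline on the z-axis.
(d) The integer polynomial consistent with all of this is the stated p.

3*x^2 + y^2 - 3*z^2 - 2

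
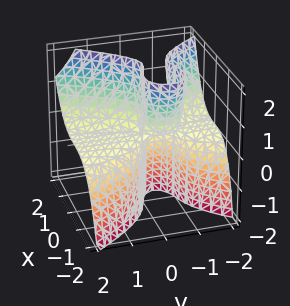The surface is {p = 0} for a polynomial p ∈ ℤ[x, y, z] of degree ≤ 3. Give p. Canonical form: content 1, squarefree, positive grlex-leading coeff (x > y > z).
3*x^3 - 3*y^2*z - x*z - 3*y*z

The degree is 3 — a generic line meets the surface in up to 3 points.
Against the integer gridlines: the visible z-axis segment lies entirely on the surface; every point of the y-axis in the box is on the surface.
Solving for integer coefficients yields p as stated.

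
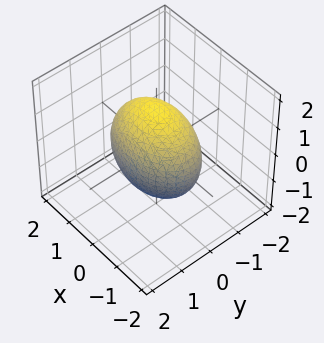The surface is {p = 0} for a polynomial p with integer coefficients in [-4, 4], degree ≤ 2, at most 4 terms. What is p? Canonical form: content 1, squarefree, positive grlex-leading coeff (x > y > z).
(a) deg p = 2.
(b) Symmetries: it's symmetric under x → −x, forcing even powers of x; the z ↦ −z reflection is a symmetry, so z appears only in even powers; mirror symmetry y ↦ −y ⇒ only even powers of y.
(c) Against the integer gridlines: the y-axis gridline crossings are at y ∈ {-1, 1}.
(d) These observations pin down the coefficients.

x^2 + 2*y^2 + z^2 - 2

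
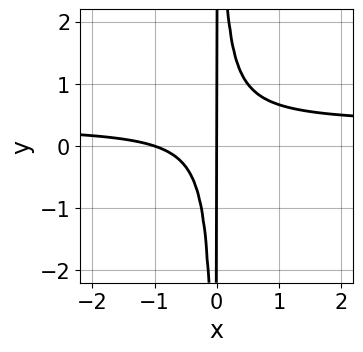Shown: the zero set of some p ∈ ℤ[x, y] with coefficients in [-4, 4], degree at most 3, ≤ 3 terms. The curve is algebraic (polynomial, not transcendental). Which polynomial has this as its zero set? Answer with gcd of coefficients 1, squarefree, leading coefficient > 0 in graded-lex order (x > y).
Degree: no degree-2 curve has this shape, so deg p = 3.
Observable constraints: the visible y-axis segment lies entirely on the curve; among the integer gridlines, it crosses the x-axis at x ∈ {-1, 0}.
Fitting integer coefficients to these (and the overall shape) gives p.

3*x^2*y - x^2 - x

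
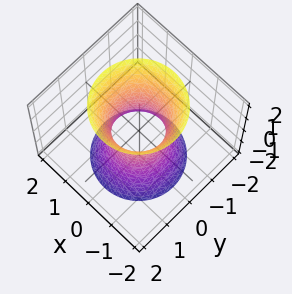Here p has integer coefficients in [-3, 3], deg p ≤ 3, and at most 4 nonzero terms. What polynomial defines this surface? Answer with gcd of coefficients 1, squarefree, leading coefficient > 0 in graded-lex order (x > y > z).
(a) deg p = 2.
(b) Symmetry: the surface is invariant under rotation about z: p = q(x² + y², z); the z ↦ −z reflection is a symmetry, so z appears only in even powers.
(c) Observable constraints: the surface avoids every integer z-axis point in the box; a circular section at z = 1 has radius exactly 1.
(d) These observations pin down the coefficients.

3*x^2 + 3*y^2 - z^2 - 2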